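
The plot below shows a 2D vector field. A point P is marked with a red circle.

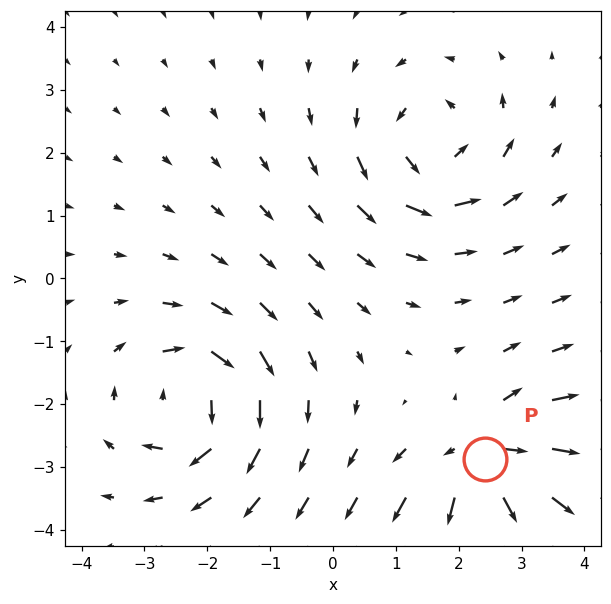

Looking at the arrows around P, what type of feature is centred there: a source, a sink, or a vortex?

source

At P (2.4, -2.9) the arrows spread outward. Divergence about +6, curl ≈0 — positive divergence with near-zero curl is a source.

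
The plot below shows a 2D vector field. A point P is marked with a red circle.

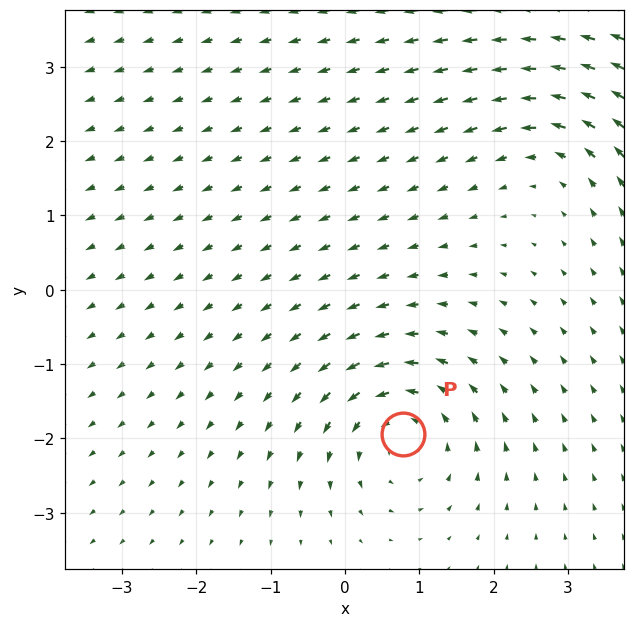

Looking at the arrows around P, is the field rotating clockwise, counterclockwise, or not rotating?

counterclockwise

Near P at (0.8, -1.9) the arrows circulate counterclockwise. The curl (z-component) there is about +4; positive curl means counterclockwise rotation.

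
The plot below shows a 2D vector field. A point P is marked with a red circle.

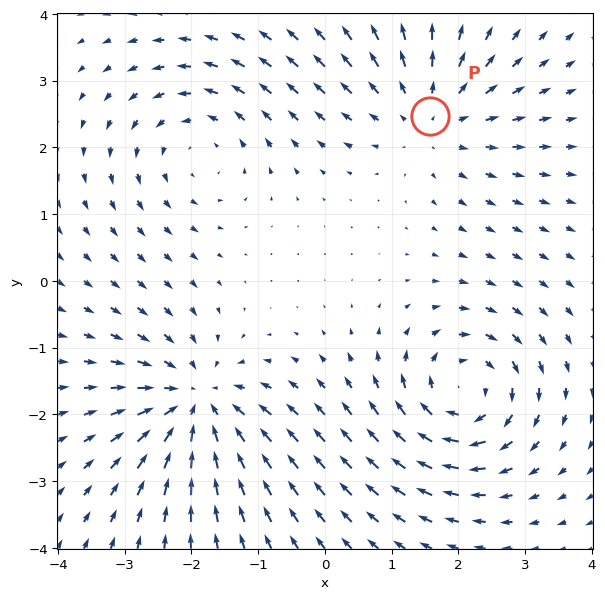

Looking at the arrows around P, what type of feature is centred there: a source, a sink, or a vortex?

At P (1.6, 2.5) the arrows spread outward. Divergence about +4, curl ≈0 — positive divergence with near-zero curl is a source.

source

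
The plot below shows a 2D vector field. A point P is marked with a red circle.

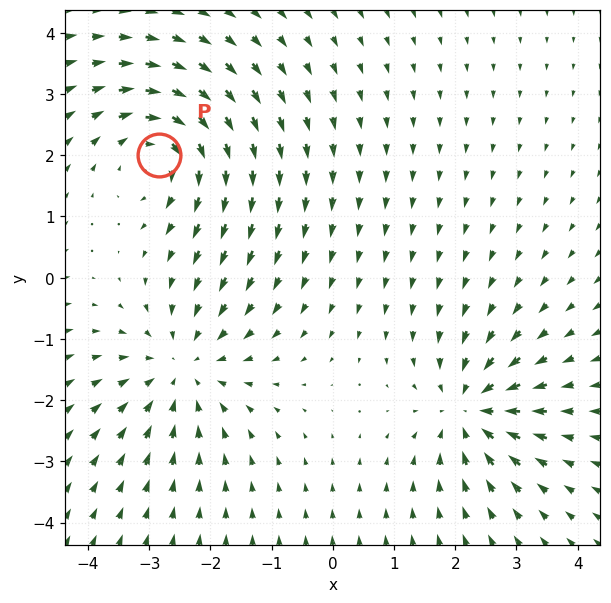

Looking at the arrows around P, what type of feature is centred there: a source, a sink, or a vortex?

vortex

At P (-2.8, 2.0) the arrows circulate clockwise. Divergence ≈0, curl about -4 — near-zero divergence with nonzero curl is a vortex.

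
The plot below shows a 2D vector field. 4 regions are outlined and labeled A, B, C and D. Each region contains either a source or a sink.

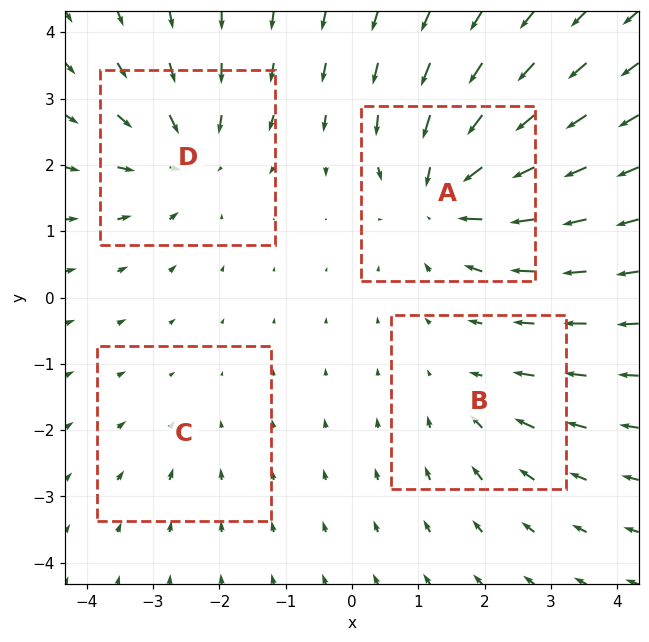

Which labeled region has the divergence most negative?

A

Divergence at each region's feature centre — A: about -7, B: about -3, C: about -2, D: about -5. Region A is most negative.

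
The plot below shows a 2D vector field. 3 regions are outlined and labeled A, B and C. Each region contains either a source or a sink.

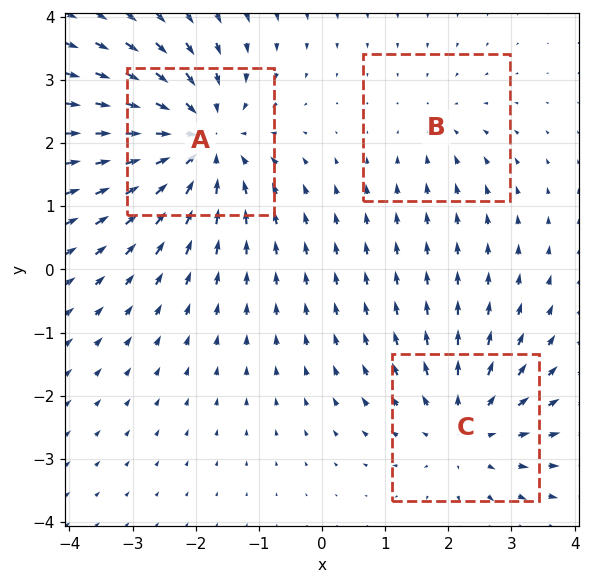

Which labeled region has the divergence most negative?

A

Divergence at each region's feature centre — A: about -4, B: about -2, C: about +3. Region A is most negative.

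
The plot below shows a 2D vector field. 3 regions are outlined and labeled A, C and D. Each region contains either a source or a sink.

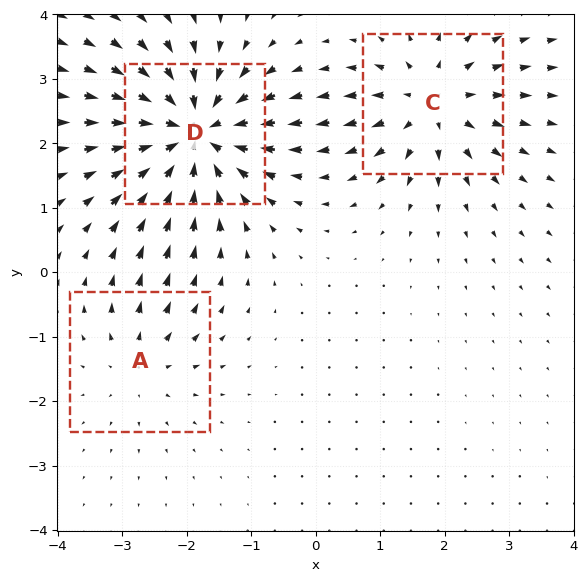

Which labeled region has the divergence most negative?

D

Divergence at each region's feature centre — A: about +3, C: about +4, D: about -6. Region D is most negative.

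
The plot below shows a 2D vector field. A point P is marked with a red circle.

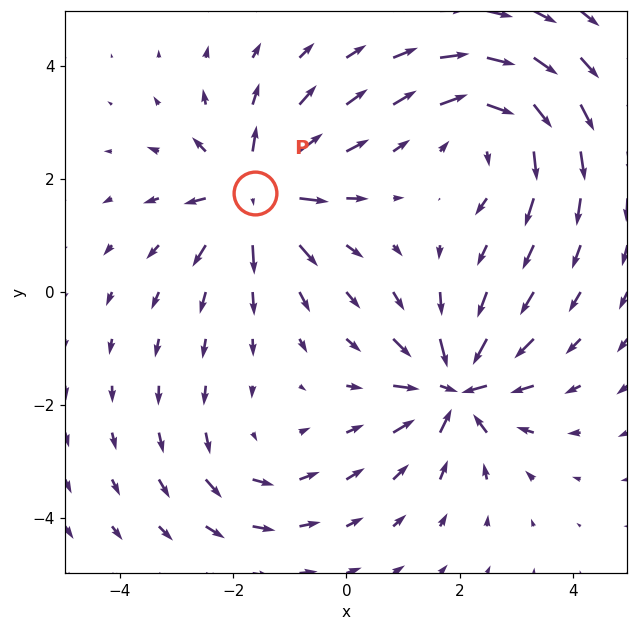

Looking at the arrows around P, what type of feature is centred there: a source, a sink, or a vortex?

At P (-1.6, 1.7) the arrows spread outward. Divergence about +6, curl ≈0 — positive divergence with near-zero curl is a source.

source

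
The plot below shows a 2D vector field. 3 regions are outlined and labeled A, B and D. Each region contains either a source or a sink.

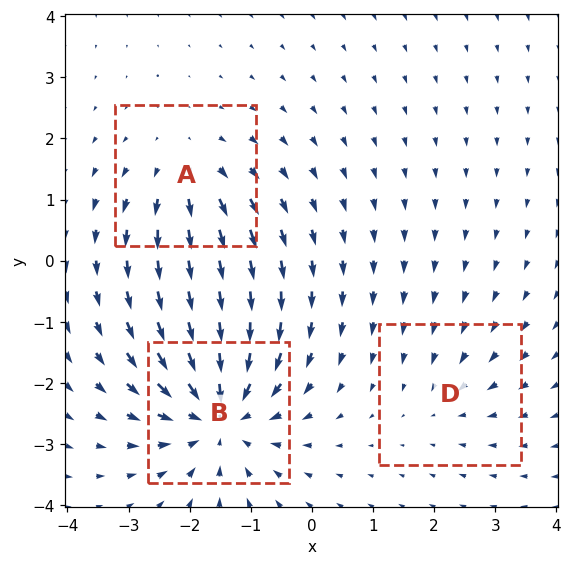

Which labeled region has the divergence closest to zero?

D

Divergence at each region's feature centre — A: about +3, B: about -5, D: about -2. Region D is closest to zero.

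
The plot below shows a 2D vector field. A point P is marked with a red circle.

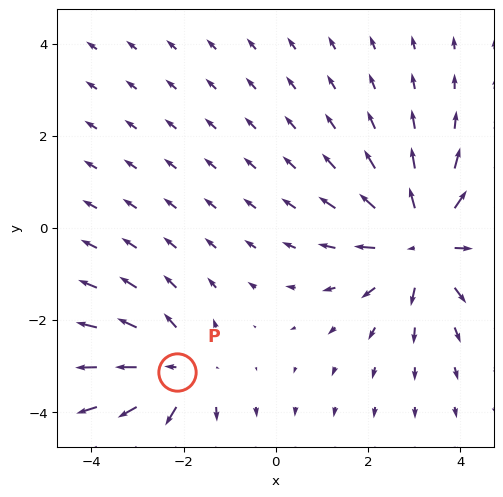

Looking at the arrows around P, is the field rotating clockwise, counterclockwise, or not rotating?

Near P at (-2.1, -3.1) the arrows show no circulation. The curl there is ≈0.

not rotating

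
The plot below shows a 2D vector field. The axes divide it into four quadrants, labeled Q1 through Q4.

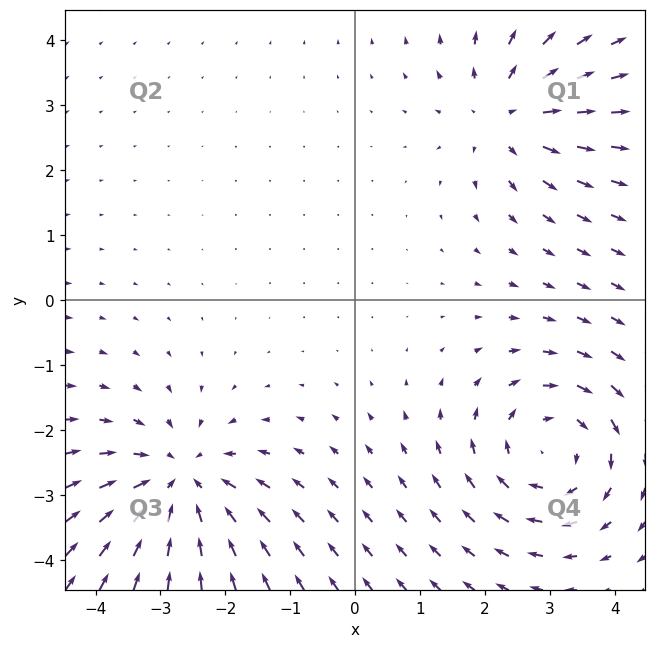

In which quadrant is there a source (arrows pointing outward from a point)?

Q1

The source sits at approximately (2.3, 2.9), which lies in quadrant Q1. The divergence there is about +4, positive as expected for a source.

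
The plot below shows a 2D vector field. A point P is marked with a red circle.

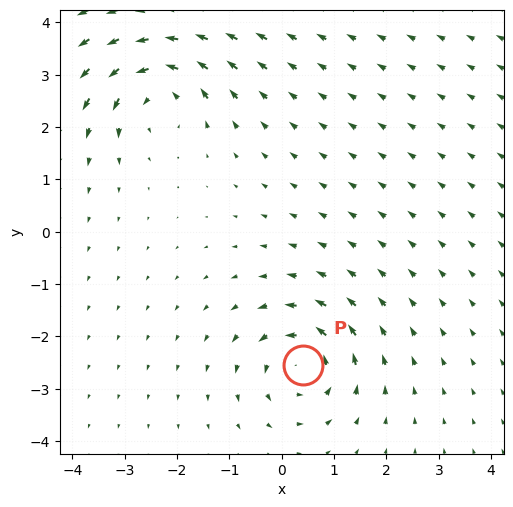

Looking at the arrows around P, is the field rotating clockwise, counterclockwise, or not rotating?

counterclockwise

Near P at (0.4, -2.5) the arrows circulate counterclockwise. The curl (z-component) there is about +4; positive curl means counterclockwise rotation.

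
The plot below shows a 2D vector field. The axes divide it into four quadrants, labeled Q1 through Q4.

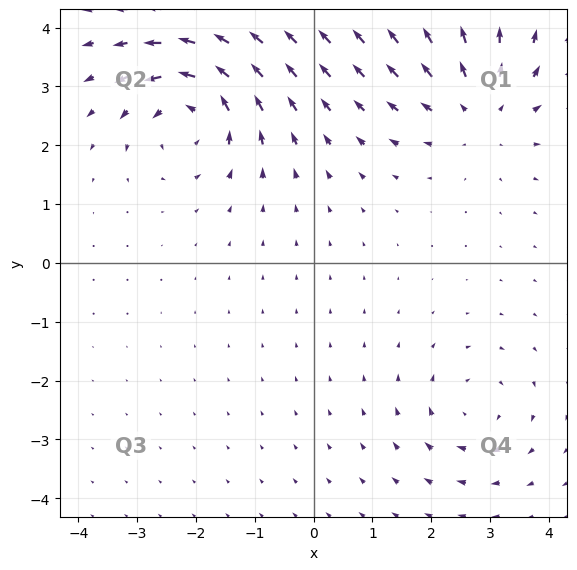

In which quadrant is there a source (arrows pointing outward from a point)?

The source sits at approximately (2.8, 2.6), which lies in quadrant Q1. The divergence there is about +4, positive as expected for a source.

Q1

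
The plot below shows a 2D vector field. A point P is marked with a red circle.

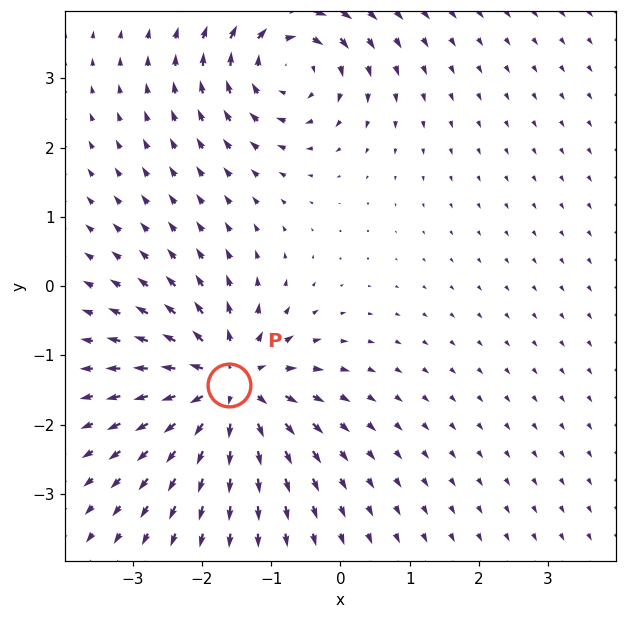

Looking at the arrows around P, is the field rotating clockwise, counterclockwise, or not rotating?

not rotating

Near P at (-1.6, -1.4) the arrows show no circulation. The curl there is ≈0.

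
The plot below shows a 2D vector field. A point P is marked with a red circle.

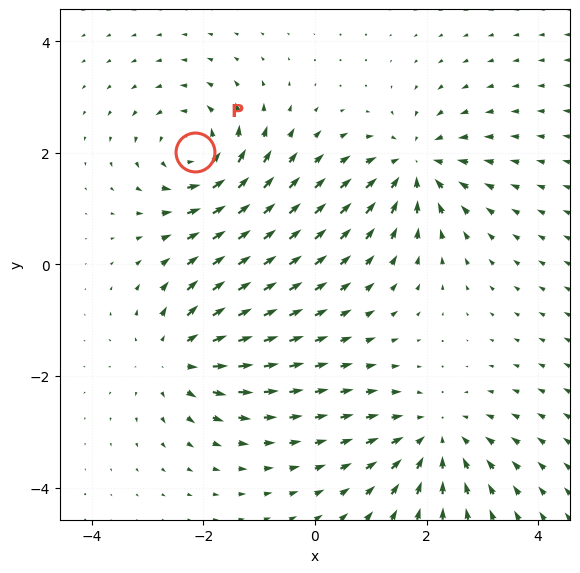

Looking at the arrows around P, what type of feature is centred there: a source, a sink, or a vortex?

At P (-2.2, 2.0) the arrows circulate counterclockwise. Divergence ≈0, curl about +5 — near-zero divergence with nonzero curl is a vortex.

vortex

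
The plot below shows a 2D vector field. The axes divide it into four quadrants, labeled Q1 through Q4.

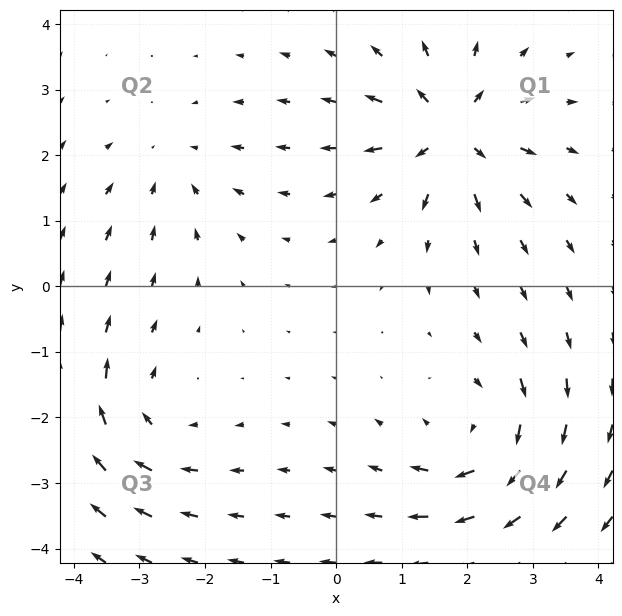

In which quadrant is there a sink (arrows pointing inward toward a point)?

The sink sits at approximately (-2.5, 1.8), which lies in quadrant Q2. The divergence there is about -3, negative as expected for a sink.

Q2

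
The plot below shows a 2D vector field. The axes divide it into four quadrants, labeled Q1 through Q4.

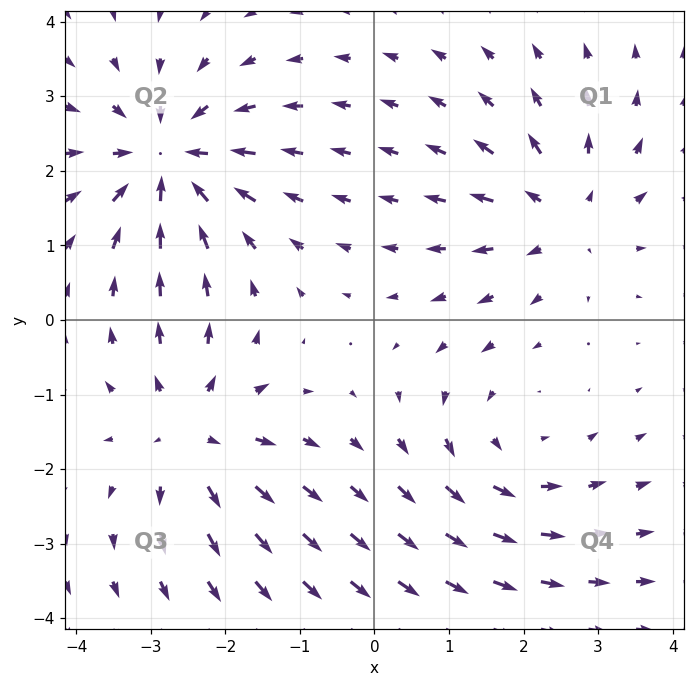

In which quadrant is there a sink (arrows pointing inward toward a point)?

The sink sits at approximately (-2.8, 2.2), which lies in quadrant Q2. The divergence there is about -6, negative as expected for a sink.

Q2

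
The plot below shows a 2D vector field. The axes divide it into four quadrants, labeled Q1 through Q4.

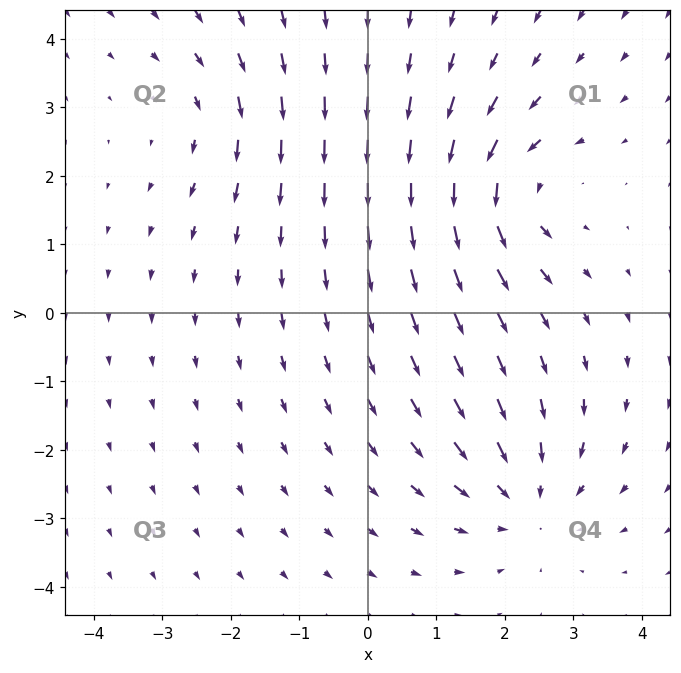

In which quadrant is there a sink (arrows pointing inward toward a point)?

The sink sits at approximately (2.3, -2.7), which lies in quadrant Q4. The divergence there is about -4, negative as expected for a sink.

Q4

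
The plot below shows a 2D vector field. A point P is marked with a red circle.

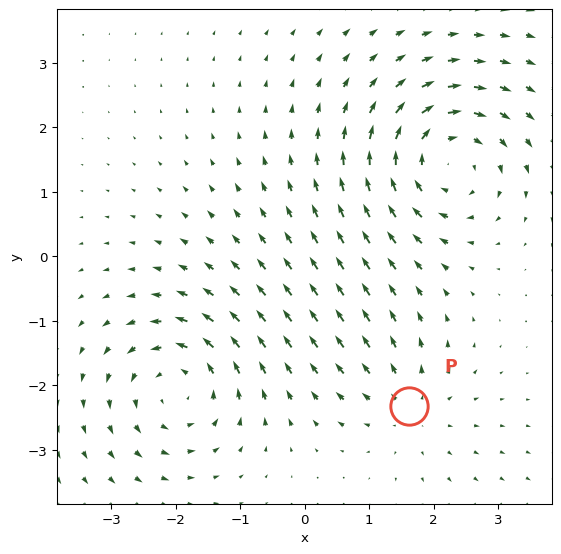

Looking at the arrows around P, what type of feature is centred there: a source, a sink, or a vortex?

source

At P (1.6, -2.3) the arrows spread outward. Divergence about +3, curl ≈0 — positive divergence with near-zero curl is a source.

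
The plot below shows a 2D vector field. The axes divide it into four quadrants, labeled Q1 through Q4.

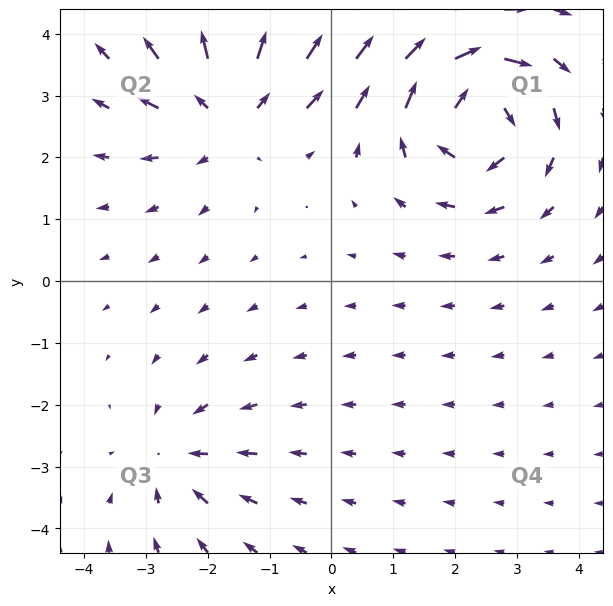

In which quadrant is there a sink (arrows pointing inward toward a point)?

Q3

The sink sits at approximately (-2.5, -2.9), which lies in quadrant Q3. The divergence there is about -3, negative as expected for a sink.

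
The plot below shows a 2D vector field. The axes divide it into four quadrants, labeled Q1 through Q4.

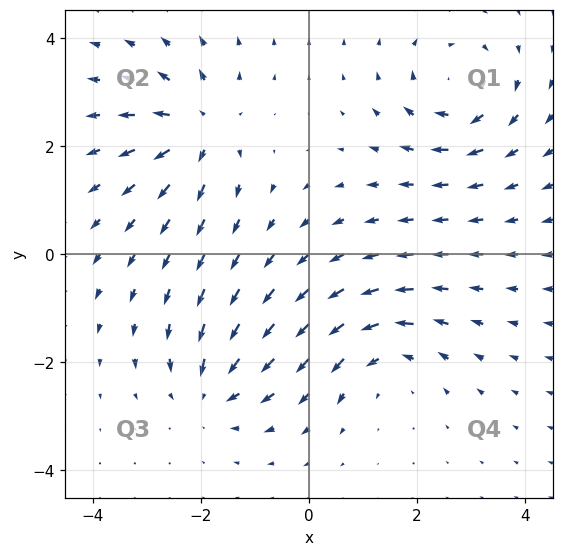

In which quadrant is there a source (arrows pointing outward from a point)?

Q2

The source sits at approximately (-2.0, 2.3), which lies in quadrant Q2. The divergence there is about +5, positive as expected for a source.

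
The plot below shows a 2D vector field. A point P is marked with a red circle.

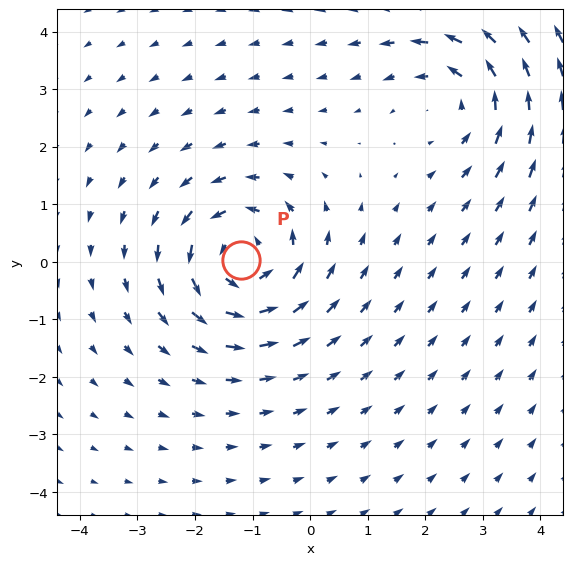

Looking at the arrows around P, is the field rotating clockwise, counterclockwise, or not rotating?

counterclockwise

Near P at (-1.2, 0.0) the arrows circulate counterclockwise. The curl (z-component) there is about +5; positive curl means counterclockwise rotation.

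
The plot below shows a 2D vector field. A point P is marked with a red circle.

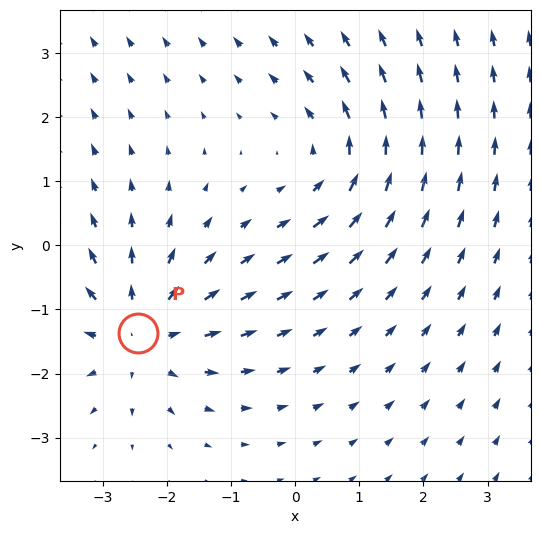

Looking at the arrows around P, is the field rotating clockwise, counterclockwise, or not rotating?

not rotating

Near P at (-2.5, -1.4) the arrows show no circulation. The curl there is ≈0.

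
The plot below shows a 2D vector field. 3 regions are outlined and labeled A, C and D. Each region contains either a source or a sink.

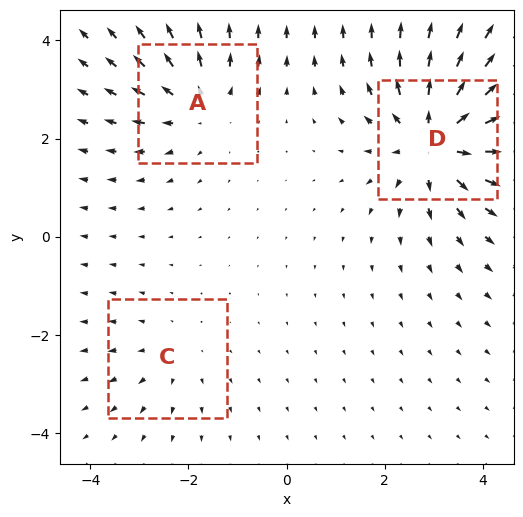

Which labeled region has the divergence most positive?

Divergence at each region's feature centre — A: about +3, C: about +2, D: about +5. Region D is most positive.

D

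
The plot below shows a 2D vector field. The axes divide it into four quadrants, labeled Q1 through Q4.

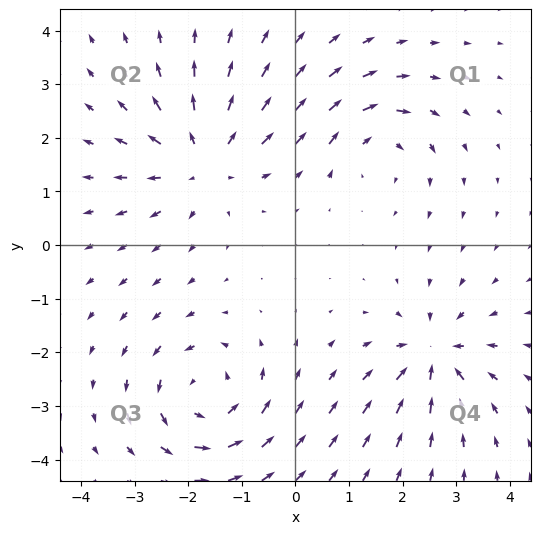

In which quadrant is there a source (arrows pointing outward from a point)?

The source sits at approximately (-1.7, 1.6), which lies in quadrant Q2. The divergence there is about +3, positive as expected for a source.

Q2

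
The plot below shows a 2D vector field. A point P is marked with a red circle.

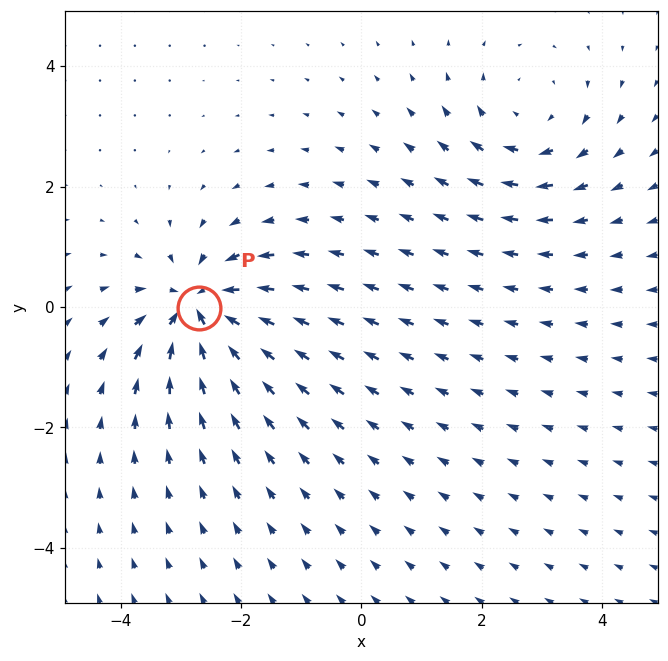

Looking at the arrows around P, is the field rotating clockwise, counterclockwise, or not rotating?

not rotating

Near P at (-2.7, -0.0) the arrows show no circulation. The curl there is ≈0.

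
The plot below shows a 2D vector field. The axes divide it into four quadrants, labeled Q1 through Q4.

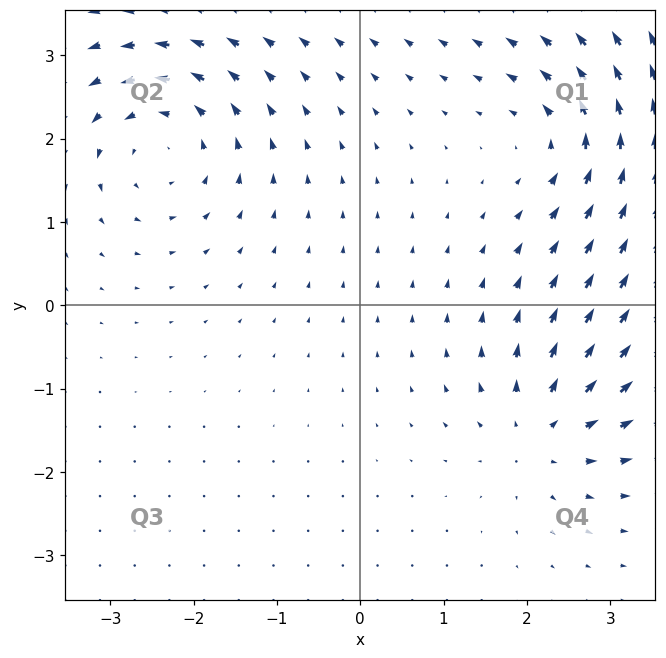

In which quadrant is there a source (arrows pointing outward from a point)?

Q4

The source sits at approximately (2.2, -1.5), which lies in quadrant Q4. The divergence there is about +5, positive as expected for a source.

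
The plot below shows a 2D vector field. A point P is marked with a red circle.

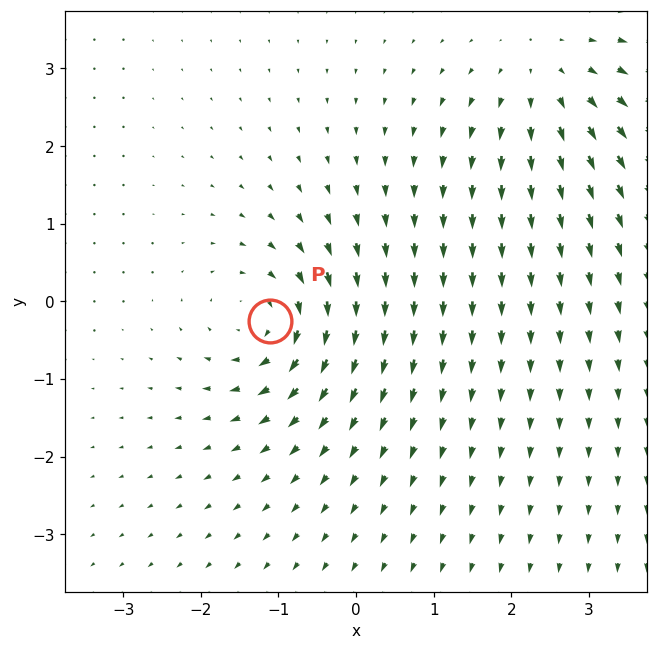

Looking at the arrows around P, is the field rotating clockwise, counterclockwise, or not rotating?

Near P at (-1.1, -0.3) the arrows circulate clockwise. The curl (z-component) there is about -5; negative curl means clockwise rotation.

clockwise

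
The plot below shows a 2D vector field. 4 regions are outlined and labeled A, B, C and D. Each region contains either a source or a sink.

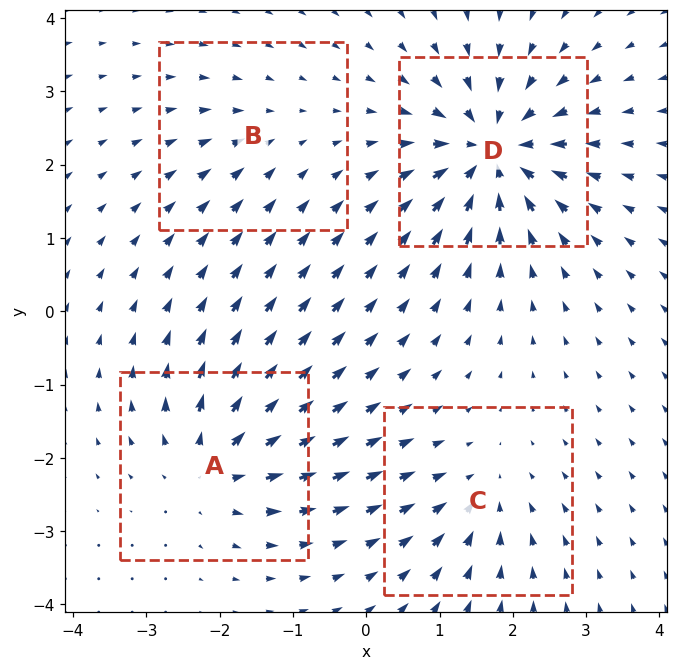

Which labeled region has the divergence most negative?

D

Divergence at each region's feature centre — A: about +6, B: about -2, C: about -4, D: about -8. Region D is most negative.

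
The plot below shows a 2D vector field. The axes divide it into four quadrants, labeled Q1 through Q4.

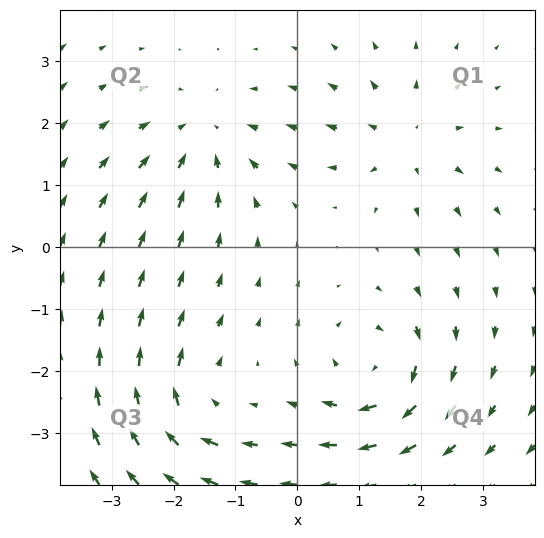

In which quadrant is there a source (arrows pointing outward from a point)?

The source sits at approximately (1.8, 1.7), which lies in quadrant Q1. The divergence there is about +4, positive as expected for a source.

Q1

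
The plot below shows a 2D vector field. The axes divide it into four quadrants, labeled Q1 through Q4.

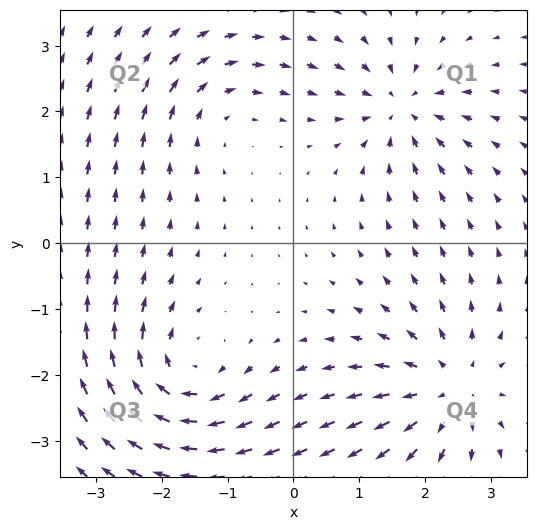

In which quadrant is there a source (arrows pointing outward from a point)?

Q4

The source sits at approximately (2.4, -2.2), which lies in quadrant Q4. The divergence there is about +5, positive as expected for a source.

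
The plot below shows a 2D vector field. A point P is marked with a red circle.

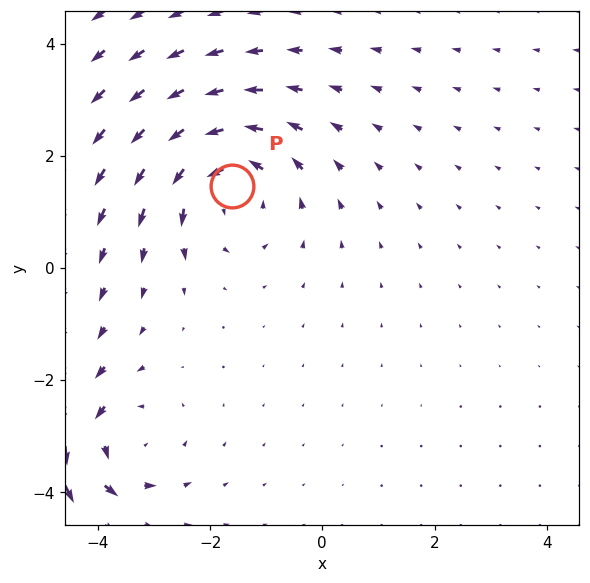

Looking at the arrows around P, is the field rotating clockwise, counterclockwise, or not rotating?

counterclockwise

Near P at (-1.6, 1.5) the arrows circulate counterclockwise. The curl (z-component) there is about +4; positive curl means counterclockwise rotation.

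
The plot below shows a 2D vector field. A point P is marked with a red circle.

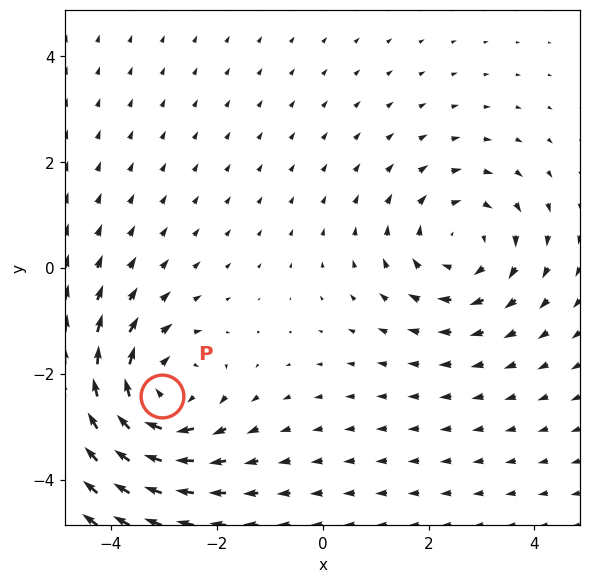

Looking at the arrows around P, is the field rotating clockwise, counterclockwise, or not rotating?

Near P at (-3.0, -2.4) the arrows circulate clockwise. The curl (z-component) there is about -4; negative curl means clockwise rotation.

clockwise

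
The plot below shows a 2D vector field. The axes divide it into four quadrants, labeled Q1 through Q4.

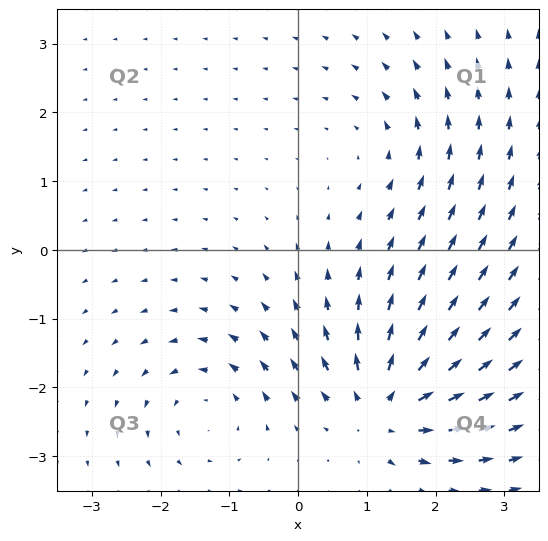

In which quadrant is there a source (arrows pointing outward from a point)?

The source sits at approximately (1.3, -2.3), which lies in quadrant Q4. The divergence there is about +7, positive as expected for a source.

Q4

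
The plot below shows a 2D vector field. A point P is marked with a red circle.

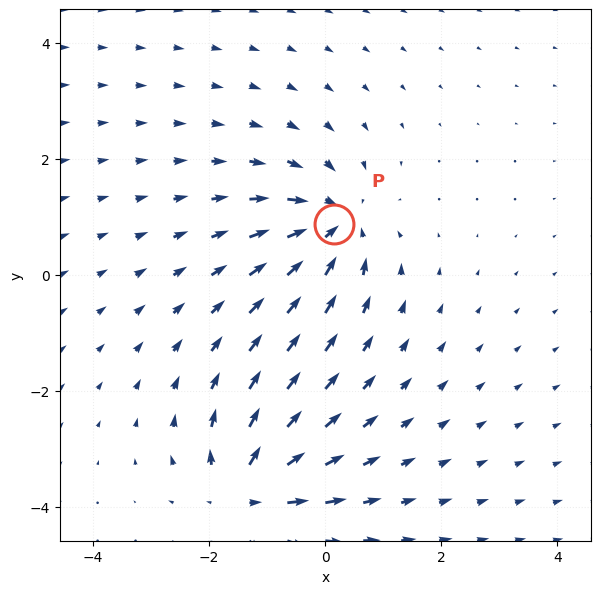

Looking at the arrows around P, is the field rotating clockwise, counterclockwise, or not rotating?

not rotating

Near P at (0.1, 0.9) the arrows show no circulation. The curl there is ≈0.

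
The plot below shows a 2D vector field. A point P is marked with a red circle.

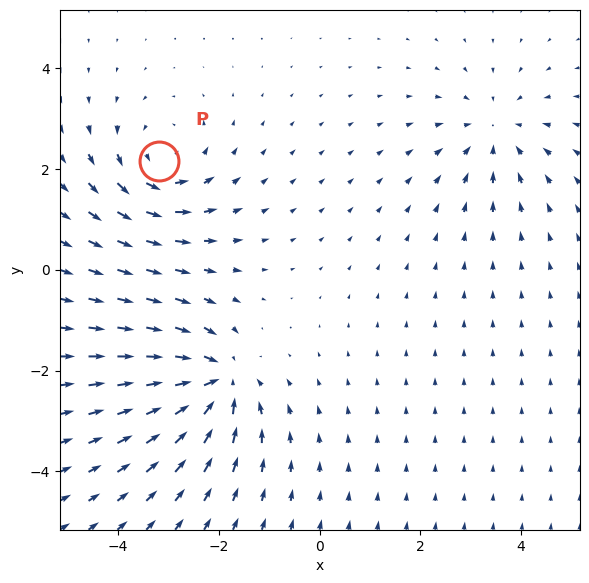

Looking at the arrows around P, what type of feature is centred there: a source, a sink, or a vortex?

vortex

At P (-3.2, 2.2) the arrows circulate counterclockwise. Divergence ≈0, curl about +4 — near-zero divergence with nonzero curl is a vortex.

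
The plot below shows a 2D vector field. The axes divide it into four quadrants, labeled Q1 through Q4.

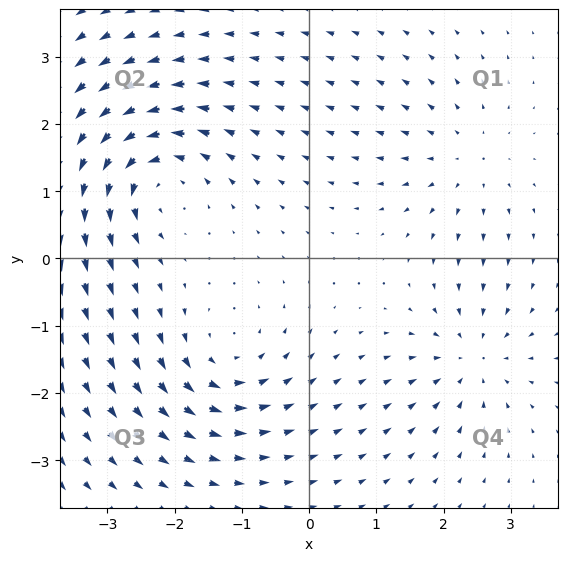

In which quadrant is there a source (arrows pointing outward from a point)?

Q1

The source sits at approximately (2.3, 1.5), which lies in quadrant Q1. The divergence there is about +2, positive as expected for a source.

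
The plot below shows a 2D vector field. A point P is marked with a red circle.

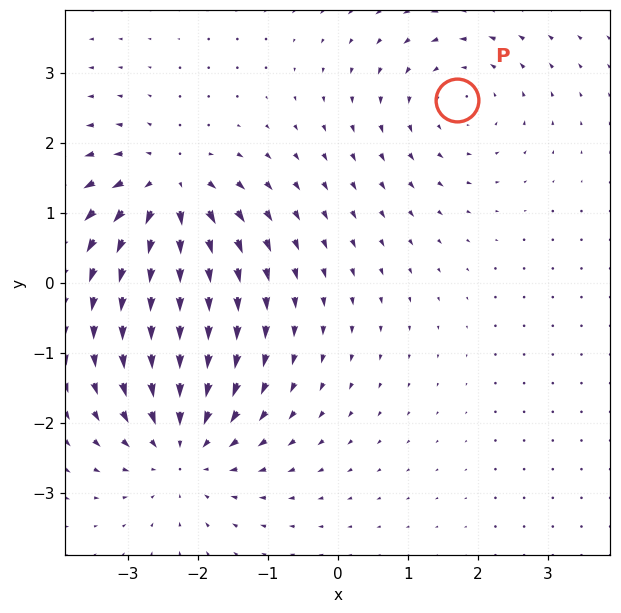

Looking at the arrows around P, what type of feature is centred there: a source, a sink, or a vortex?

vortex

At P (1.7, 2.6) the arrows circulate counterclockwise. Divergence ≈0, curl about +3 — near-zero divergence with nonzero curl is a vortex.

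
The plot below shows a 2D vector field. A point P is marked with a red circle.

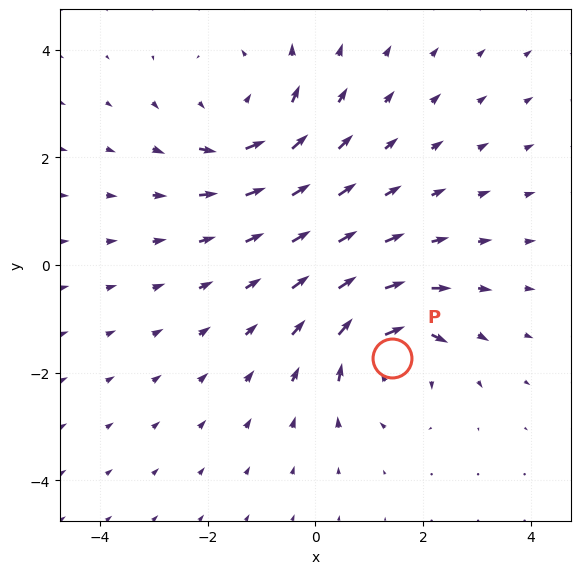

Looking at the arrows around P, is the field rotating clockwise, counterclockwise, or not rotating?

clockwise

Near P at (1.4, -1.7) the arrows circulate clockwise. The curl (z-component) there is about -5; negative curl means clockwise rotation.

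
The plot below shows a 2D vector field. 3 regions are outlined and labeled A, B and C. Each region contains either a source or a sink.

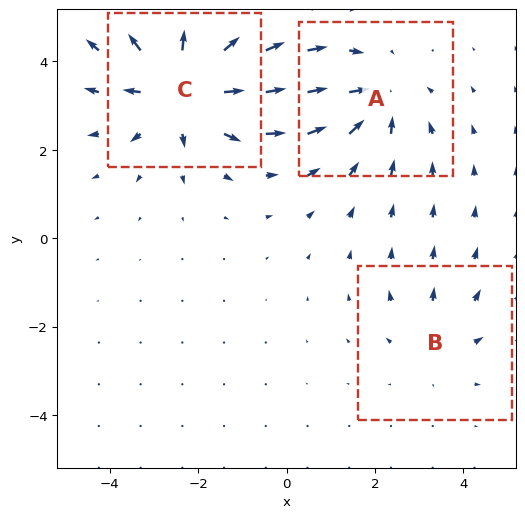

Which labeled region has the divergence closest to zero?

Divergence at each region's feature centre — A: about -3, B: about +2, C: about +5. Region B is closest to zero.

B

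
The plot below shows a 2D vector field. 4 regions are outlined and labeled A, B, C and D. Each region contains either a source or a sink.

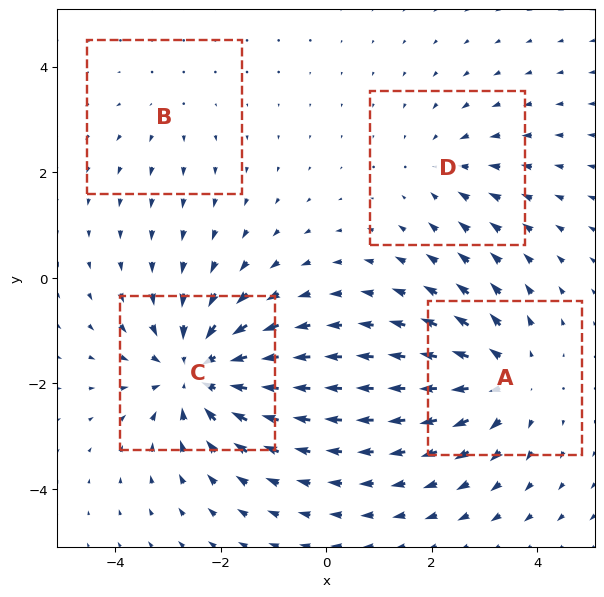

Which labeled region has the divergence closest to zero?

B

Divergence at each region's feature centre — A: about +5, B: about +2, C: about -6, D: about -3. Region B is closest to zero.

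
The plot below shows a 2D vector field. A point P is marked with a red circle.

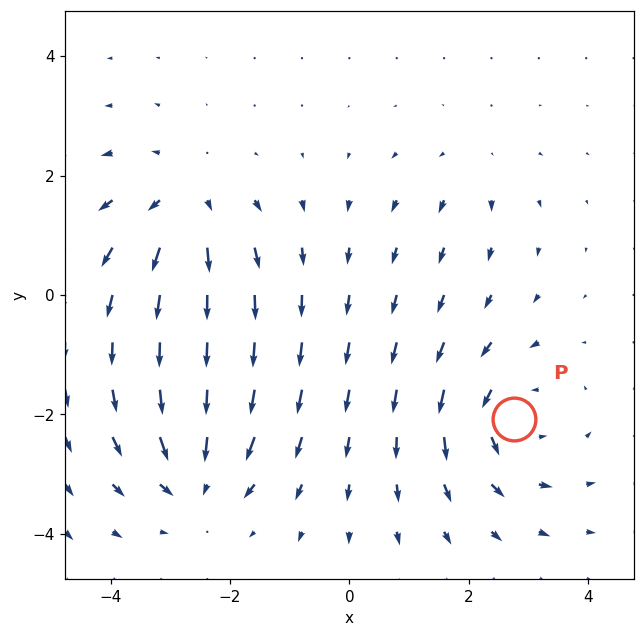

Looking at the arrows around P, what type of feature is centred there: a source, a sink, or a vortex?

At P (2.8, -2.1) the arrows circulate counterclockwise. Divergence ≈0, curl about +5 — near-zero divergence with nonzero curl is a vortex.

vortex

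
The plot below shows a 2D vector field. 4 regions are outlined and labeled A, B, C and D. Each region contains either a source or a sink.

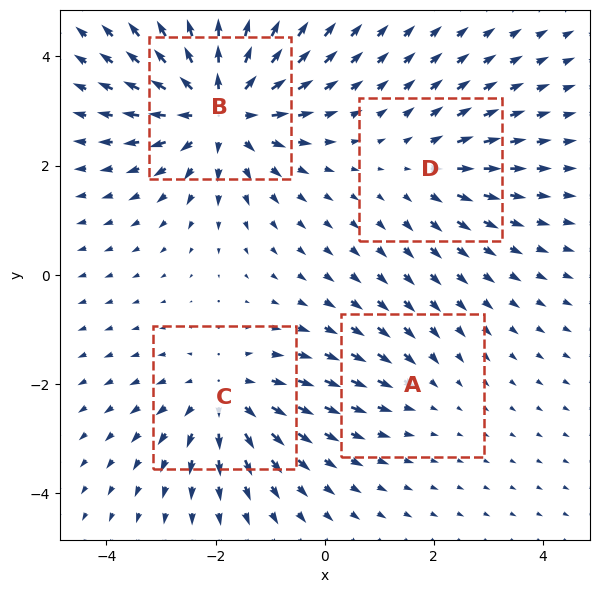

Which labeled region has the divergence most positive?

B

Divergence at each region's feature centre — A: about -2, B: about +7, C: about +4, D: about +3. Region B is most positive.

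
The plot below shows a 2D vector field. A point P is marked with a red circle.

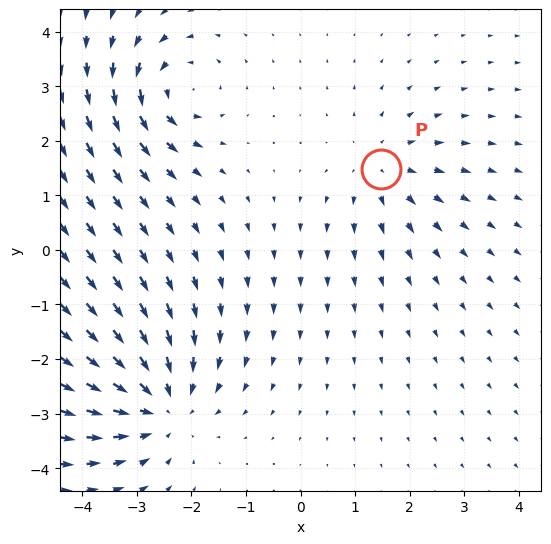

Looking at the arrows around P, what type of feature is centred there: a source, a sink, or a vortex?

At P (1.5, 1.5) the arrows spread outward. Divergence about +3, curl ≈0 — positive divergence with near-zero curl is a source.

source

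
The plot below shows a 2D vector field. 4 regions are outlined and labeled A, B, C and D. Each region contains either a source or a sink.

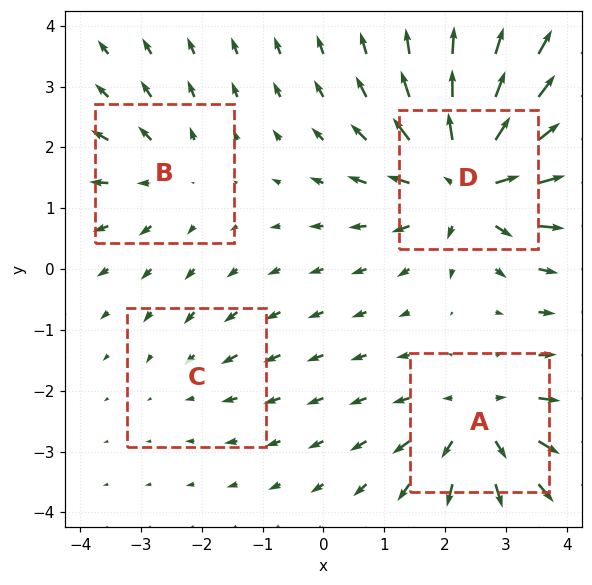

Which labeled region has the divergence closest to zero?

Divergence at each region's feature centre — A: about +5, B: about +3, C: about -2, D: about +8. Region C is closest to zero.

C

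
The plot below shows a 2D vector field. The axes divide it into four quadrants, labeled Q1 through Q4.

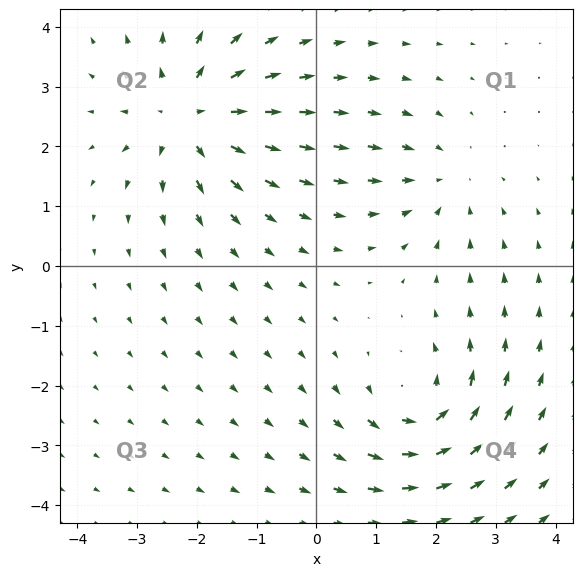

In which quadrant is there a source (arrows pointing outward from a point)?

Q2

The source sits at approximately (-2.1, 2.5), which lies in quadrant Q2. The divergence there is about +5, positive as expected for a source.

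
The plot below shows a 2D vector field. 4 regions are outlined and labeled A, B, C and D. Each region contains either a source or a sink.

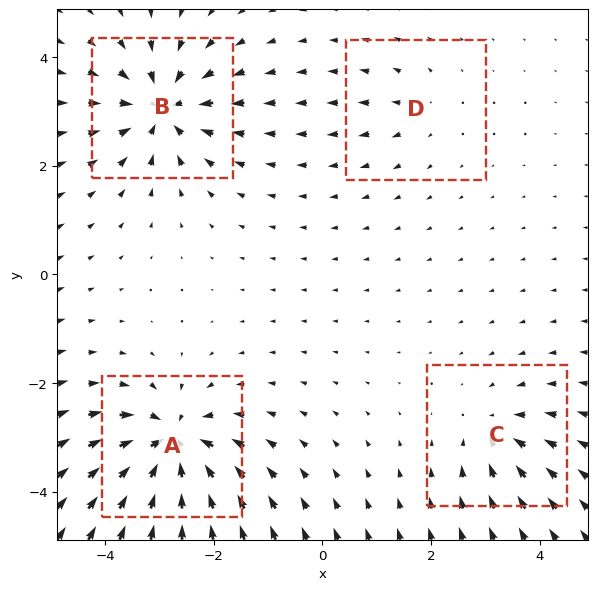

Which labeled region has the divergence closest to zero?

D

Divergence at each region's feature centre — A: about -8, B: about -7, C: about -4, D: about +2. Region D is closest to zero.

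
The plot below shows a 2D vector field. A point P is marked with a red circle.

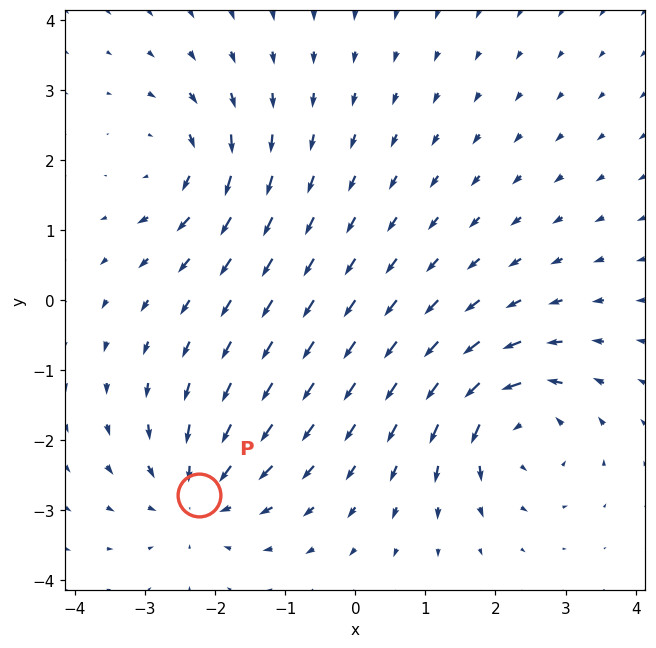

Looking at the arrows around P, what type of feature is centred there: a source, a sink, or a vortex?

sink

At P (-2.2, -2.8) the arrows converge inward. Divergence about -4, curl ≈0 — negative divergence with near-zero curl is a sink.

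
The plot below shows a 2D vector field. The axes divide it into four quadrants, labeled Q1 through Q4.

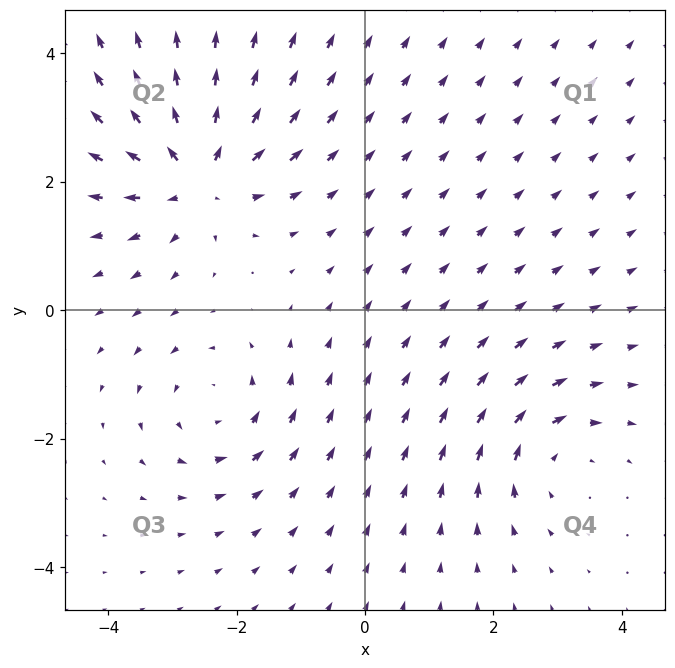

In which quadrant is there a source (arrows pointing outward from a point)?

The source sits at approximately (-2.6, 2.1), which lies in quadrant Q2. The divergence there is about +5, positive as expected for a source.

Q2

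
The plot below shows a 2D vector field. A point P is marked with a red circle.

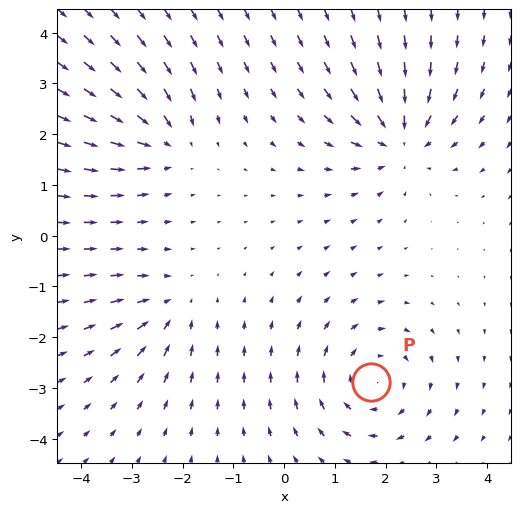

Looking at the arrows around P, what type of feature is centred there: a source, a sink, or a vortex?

At P (1.7, -2.9) the arrows circulate clockwise. Divergence ≈0, curl about -4 — near-zero divergence with nonzero curl is a vortex.

vortex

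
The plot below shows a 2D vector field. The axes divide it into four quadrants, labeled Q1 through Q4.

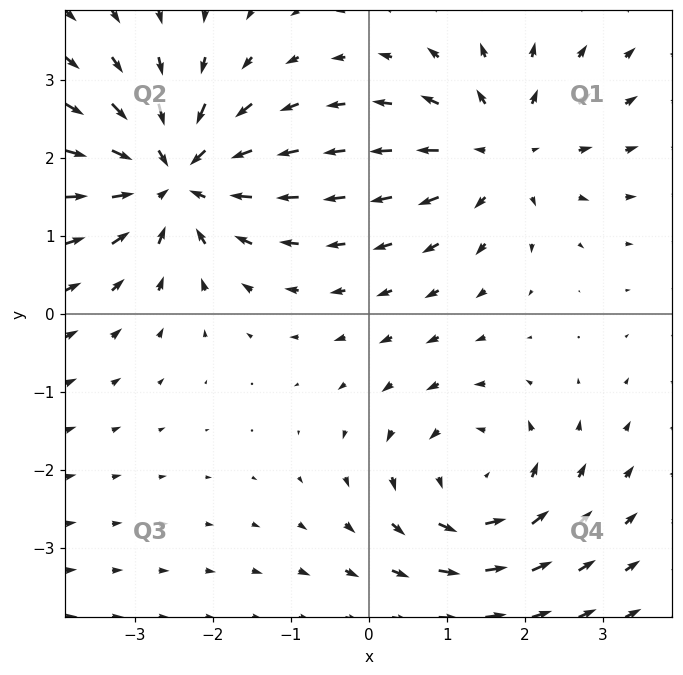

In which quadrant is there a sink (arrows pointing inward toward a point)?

Q2

The sink sits at approximately (-2.5, 1.7), which lies in quadrant Q2. The divergence there is about -5, negative as expected for a sink.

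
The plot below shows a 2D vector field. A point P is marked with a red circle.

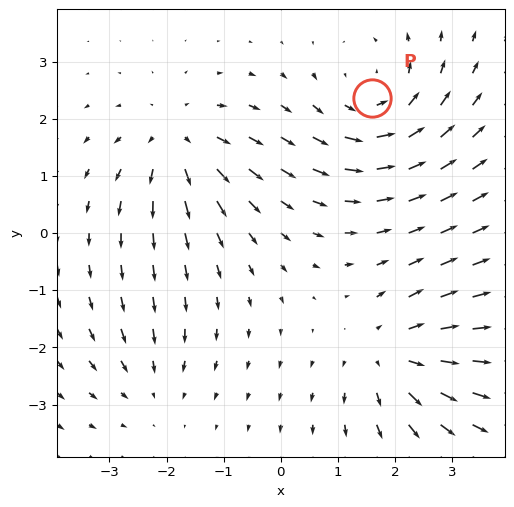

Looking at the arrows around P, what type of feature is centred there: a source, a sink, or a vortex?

At P (1.6, 2.4) the arrows circulate counterclockwise. Divergence ≈0, curl about +4 — near-zero divergence with nonzero curl is a vortex.

vortex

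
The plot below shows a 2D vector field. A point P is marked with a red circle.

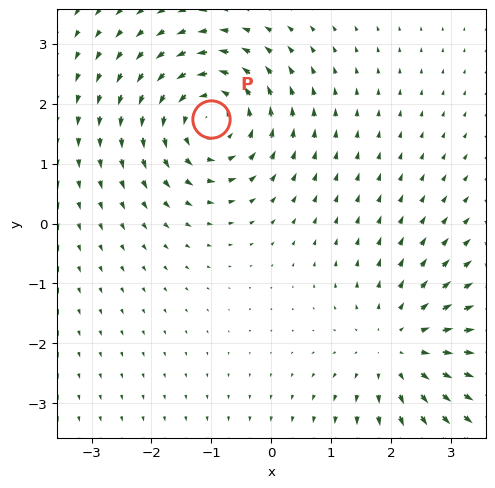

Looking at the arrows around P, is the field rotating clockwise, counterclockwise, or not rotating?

counterclockwise

Near P at (-1.0, 1.7) the arrows circulate counterclockwise. The curl (z-component) there is about +3; positive curl means counterclockwise rotation.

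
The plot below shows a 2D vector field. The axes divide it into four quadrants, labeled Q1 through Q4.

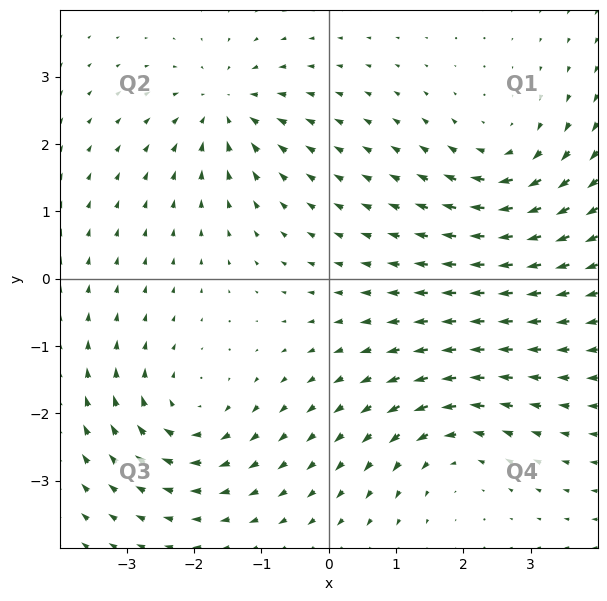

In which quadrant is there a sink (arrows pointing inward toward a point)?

Q2

The sink sits at approximately (-1.5, 2.5), which lies in quadrant Q2. The divergence there is about -4, negative as expected for a sink.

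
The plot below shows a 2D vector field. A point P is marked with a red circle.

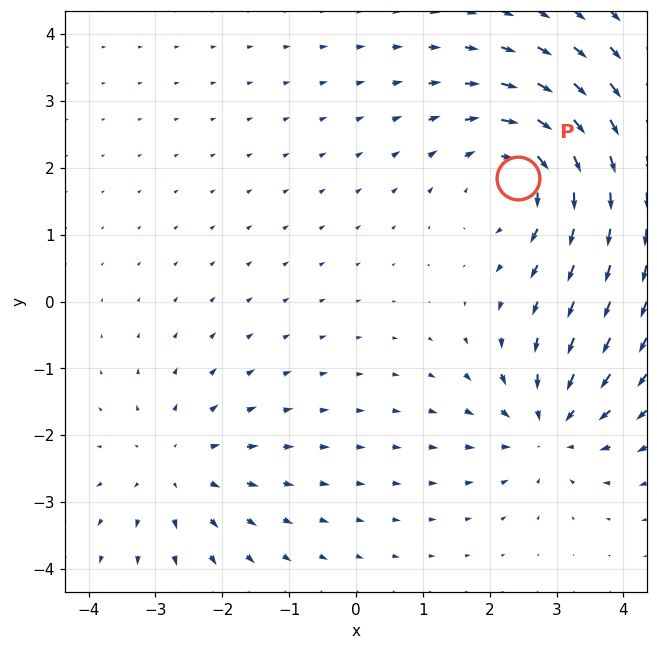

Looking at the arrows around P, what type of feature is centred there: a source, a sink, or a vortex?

At P (2.4, 1.8) the arrows circulate clockwise. Divergence ≈0, curl about -4 — near-zero divergence with nonzero curl is a vortex.

vortex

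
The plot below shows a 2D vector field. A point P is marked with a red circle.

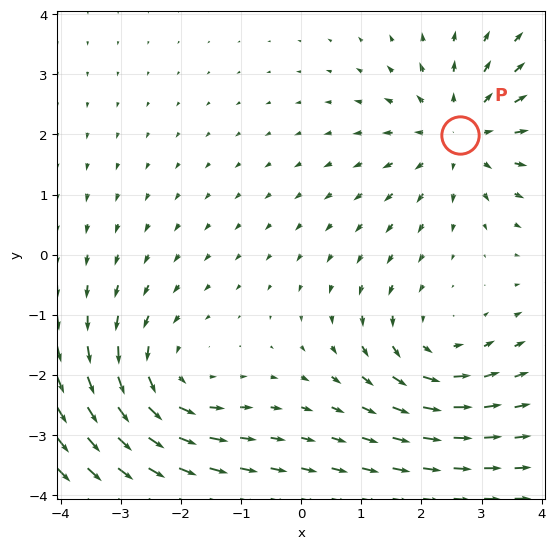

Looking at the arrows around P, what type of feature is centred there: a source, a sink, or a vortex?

At P (2.6, 2.0) the arrows spread outward. Divergence about +3, curl ≈0 — positive divergence with near-zero curl is a source.

source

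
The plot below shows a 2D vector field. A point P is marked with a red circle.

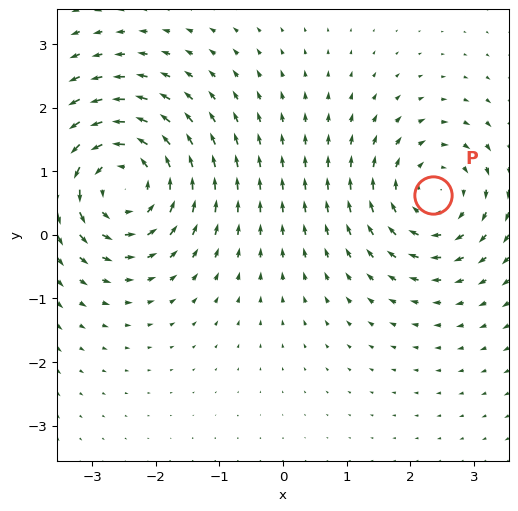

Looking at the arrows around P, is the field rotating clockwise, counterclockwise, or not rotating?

clockwise

Near P at (2.4, 0.6) the arrows circulate clockwise. The curl (z-component) there is about -4; negative curl means clockwise rotation.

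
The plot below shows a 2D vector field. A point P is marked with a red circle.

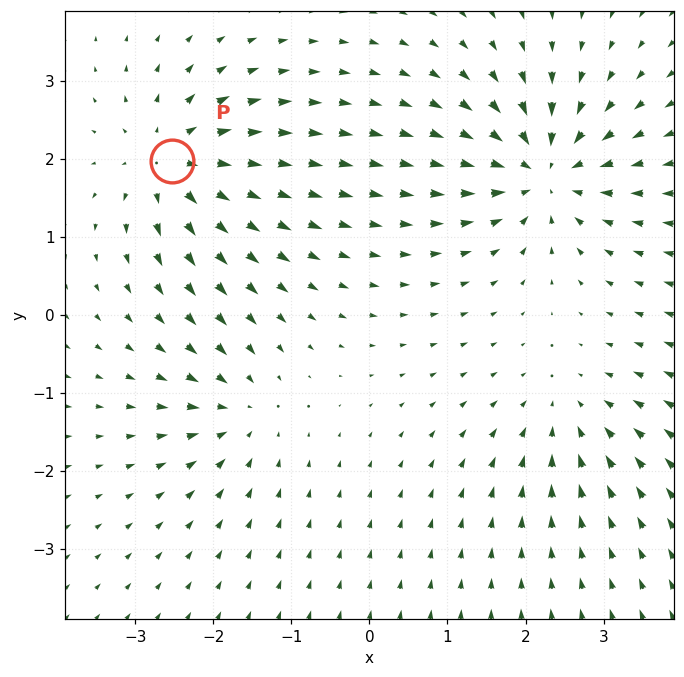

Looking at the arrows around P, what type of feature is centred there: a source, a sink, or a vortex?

source

At P (-2.5, 2.0) the arrows spread outward. Divergence about +6, curl ≈0 — positive divergence with near-zero curl is a source.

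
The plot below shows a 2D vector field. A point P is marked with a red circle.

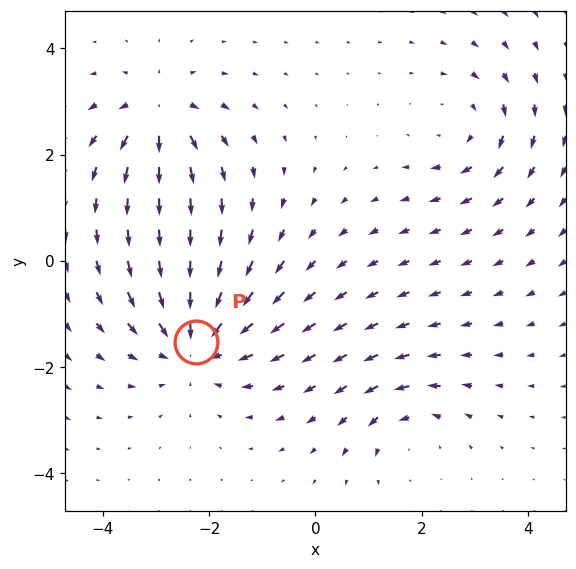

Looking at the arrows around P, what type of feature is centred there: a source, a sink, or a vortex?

At P (-2.3, -1.5) the arrows converge inward. Divergence about -4, curl ≈0 — negative divergence with near-zero curl is a sink.

sink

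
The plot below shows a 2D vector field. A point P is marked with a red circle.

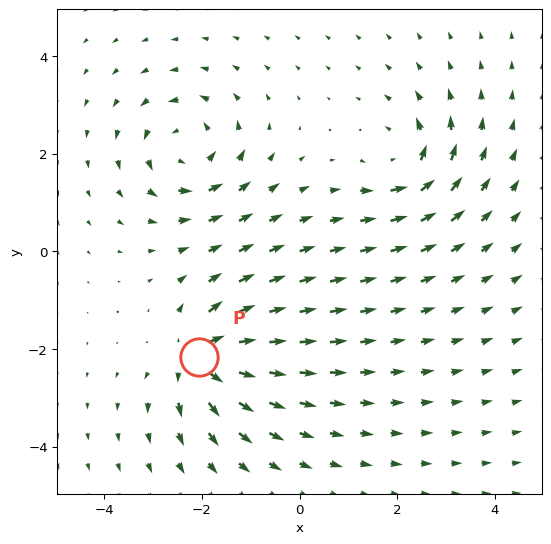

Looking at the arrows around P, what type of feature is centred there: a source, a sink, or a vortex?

At P (-2.1, -2.2) the arrows spread outward. Divergence about +6, curl ≈0 — positive divergence with near-zero curl is a source.

source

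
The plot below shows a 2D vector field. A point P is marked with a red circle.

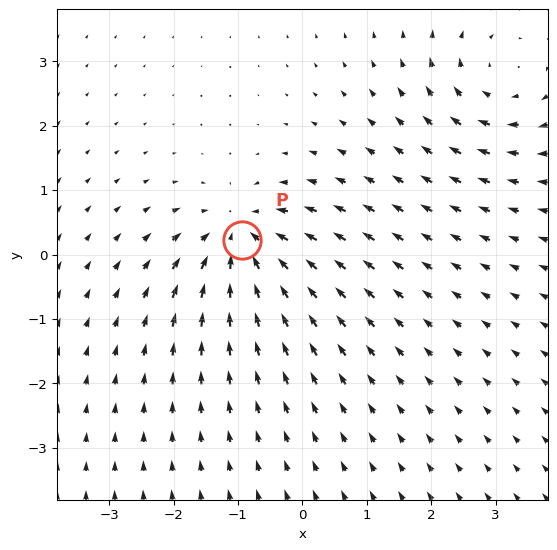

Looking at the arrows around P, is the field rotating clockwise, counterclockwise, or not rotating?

not rotating

Near P at (-0.9, 0.2) the arrows show no circulation. The curl there is ≈0.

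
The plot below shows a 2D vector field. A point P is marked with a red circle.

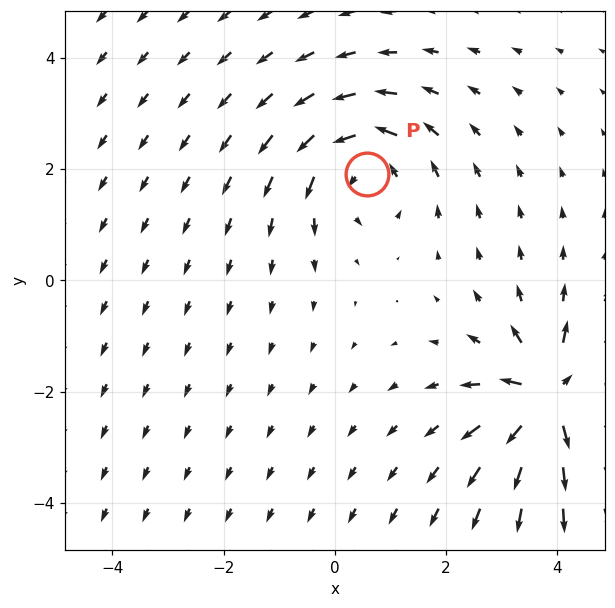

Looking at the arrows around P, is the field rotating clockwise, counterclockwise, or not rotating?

Near P at (0.6, 1.9) the arrows circulate counterclockwise. The curl (z-component) there is about +4; positive curl means counterclockwise rotation.

counterclockwise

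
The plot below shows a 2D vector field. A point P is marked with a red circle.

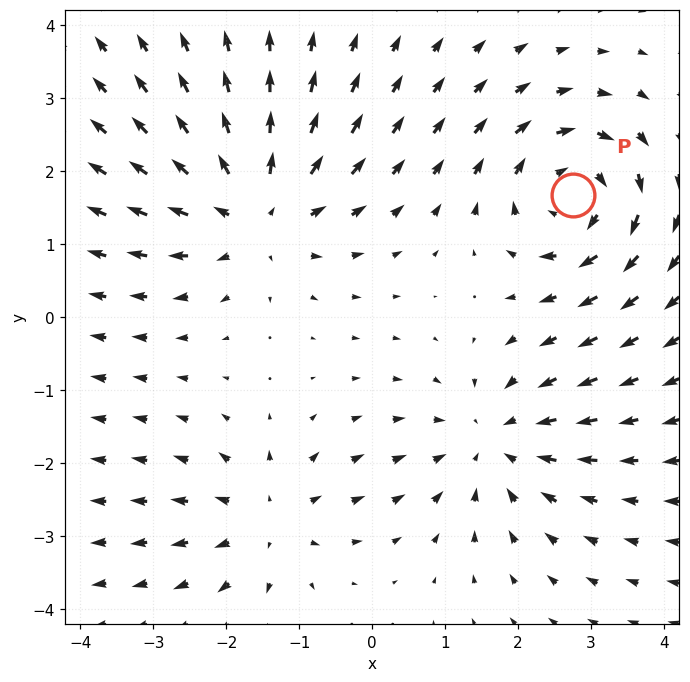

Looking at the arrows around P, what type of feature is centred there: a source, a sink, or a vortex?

vortex

At P (2.8, 1.7) the arrows circulate clockwise. Divergence ≈0, curl about -6 — near-zero divergence with nonzero curl is a vortex.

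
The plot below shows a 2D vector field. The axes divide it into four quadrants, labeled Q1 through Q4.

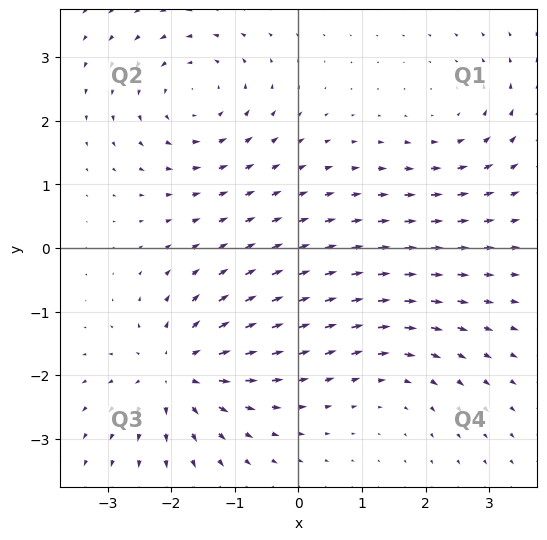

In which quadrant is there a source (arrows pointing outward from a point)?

The source sits at approximately (-1.9, -1.9), which lies in quadrant Q3. The divergence there is about +5, positive as expected for a source.

Q3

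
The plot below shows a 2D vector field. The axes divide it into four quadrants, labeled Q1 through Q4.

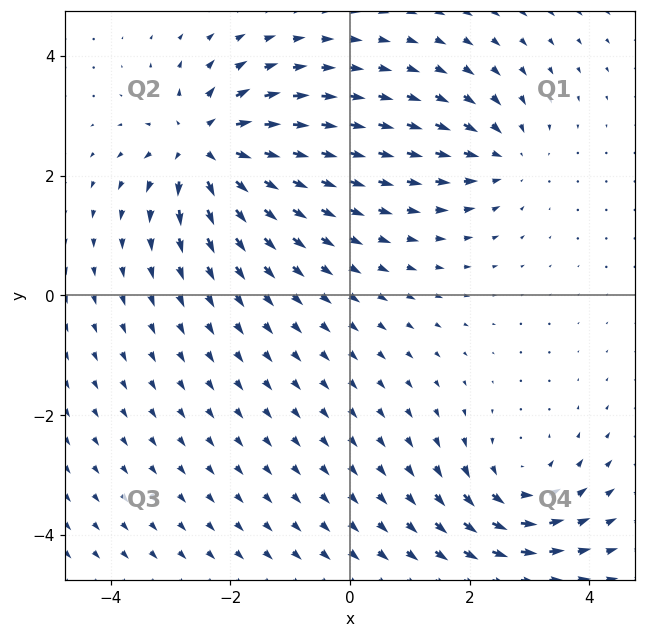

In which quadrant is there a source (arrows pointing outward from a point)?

The source sits at approximately (-2.4, 2.5), which lies in quadrant Q2. The divergence there is about +7, positive as expected for a source.

Q2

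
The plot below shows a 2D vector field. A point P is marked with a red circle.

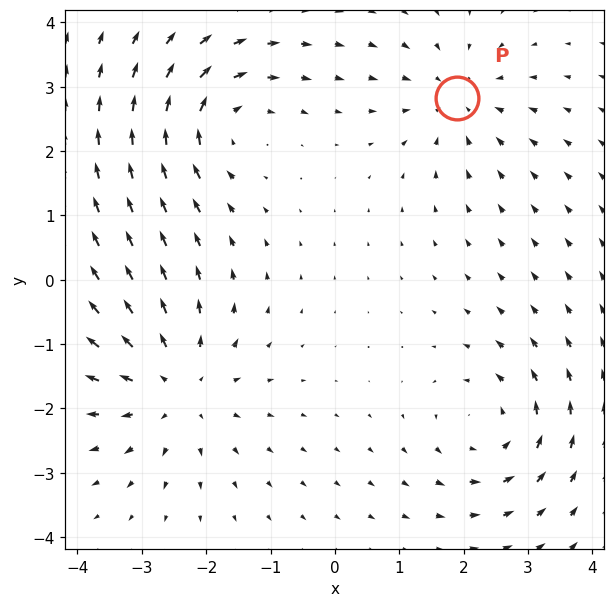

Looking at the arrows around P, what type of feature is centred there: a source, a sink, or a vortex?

At P (1.9, 2.8) the arrows converge inward. Divergence about -3, curl ≈0 — negative divergence with near-zero curl is a sink.

sink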